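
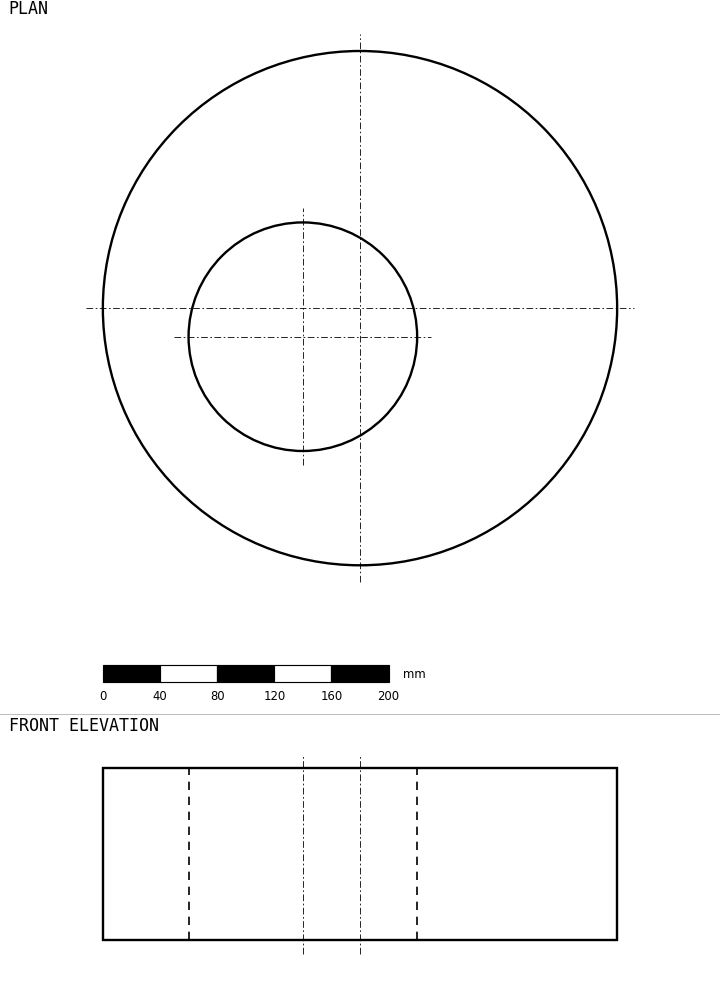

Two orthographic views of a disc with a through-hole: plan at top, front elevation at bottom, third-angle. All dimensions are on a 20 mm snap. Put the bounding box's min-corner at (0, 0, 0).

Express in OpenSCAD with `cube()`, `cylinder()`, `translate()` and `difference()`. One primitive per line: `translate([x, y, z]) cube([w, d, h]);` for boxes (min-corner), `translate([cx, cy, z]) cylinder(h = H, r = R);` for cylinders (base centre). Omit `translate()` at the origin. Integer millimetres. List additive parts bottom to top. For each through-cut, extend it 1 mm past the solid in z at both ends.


difference() {
  translate([180, 180, 0]) cylinder(h = 120, r = 180);
  translate([140, 160, -1]) cylinder(h = 122, r = 80);
}


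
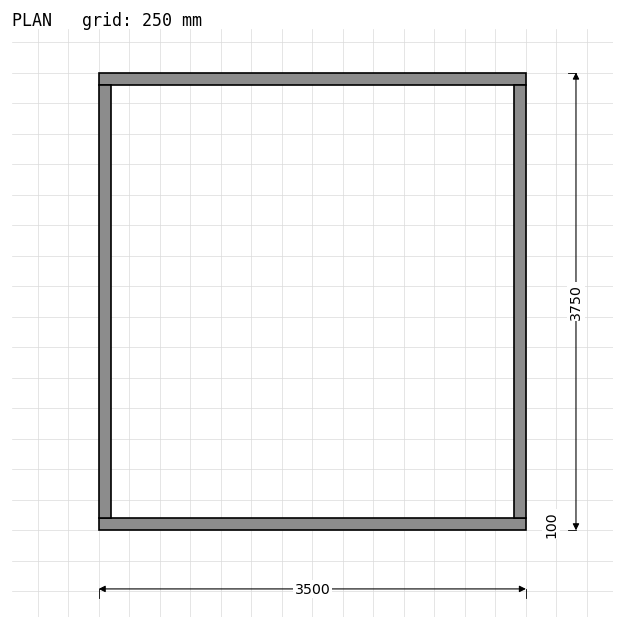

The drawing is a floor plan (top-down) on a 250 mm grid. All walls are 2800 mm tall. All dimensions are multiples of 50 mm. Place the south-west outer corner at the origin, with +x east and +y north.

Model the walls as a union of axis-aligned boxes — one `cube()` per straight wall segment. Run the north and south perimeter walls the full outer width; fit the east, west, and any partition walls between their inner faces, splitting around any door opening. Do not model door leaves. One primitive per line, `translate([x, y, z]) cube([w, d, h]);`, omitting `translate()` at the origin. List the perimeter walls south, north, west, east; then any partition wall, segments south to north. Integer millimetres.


cube([3500, 100, 2800]);
translate([0, 3650, 0]) cube([3500, 100, 2800]);
translate([0, 100, 0]) cube([100, 3550, 2800]);
translate([3400, 100, 0]) cube([100, 3550, 2800]);


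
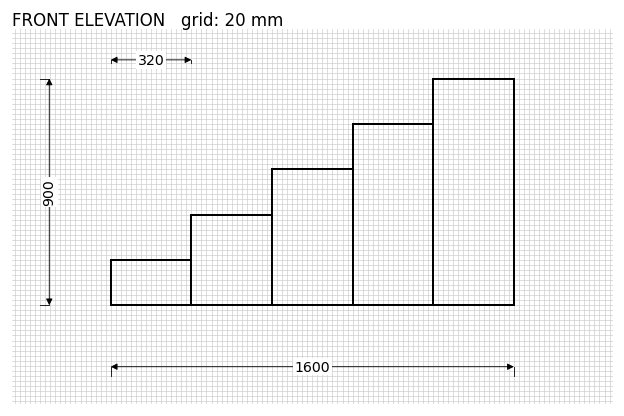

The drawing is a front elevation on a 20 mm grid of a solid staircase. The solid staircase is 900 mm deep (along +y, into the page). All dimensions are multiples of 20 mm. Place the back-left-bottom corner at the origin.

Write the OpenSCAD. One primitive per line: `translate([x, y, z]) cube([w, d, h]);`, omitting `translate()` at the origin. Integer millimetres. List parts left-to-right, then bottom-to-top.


cube([320, 900, 180]);
translate([320, 0, 0]) cube([320, 900, 360]);
translate([640, 0, 0]) cube([320, 900, 540]);
translate([960, 0, 0]) cube([320, 900, 720]);
translate([1280, 0, 0]) cube([320, 900, 900]);


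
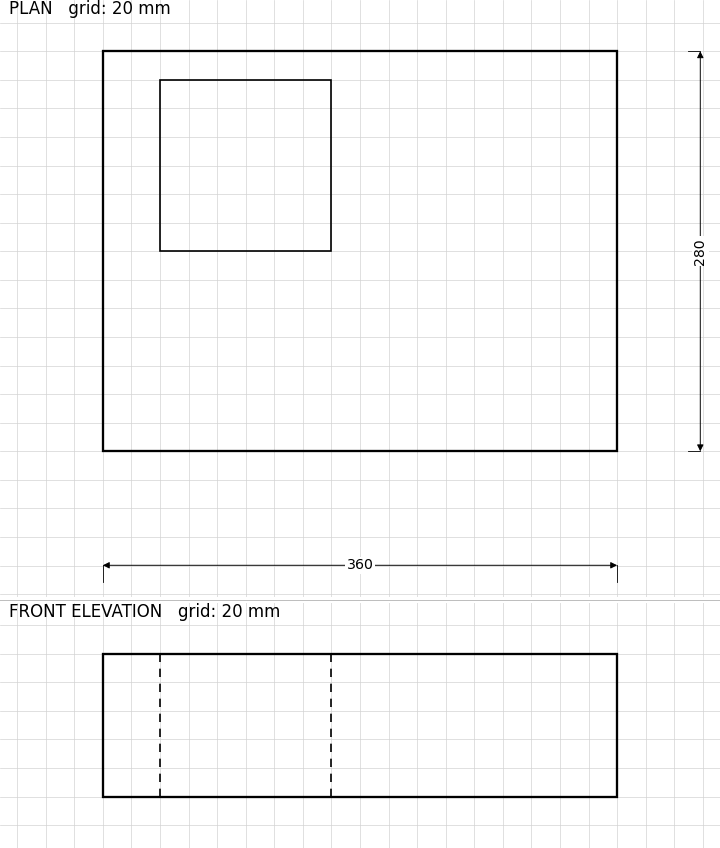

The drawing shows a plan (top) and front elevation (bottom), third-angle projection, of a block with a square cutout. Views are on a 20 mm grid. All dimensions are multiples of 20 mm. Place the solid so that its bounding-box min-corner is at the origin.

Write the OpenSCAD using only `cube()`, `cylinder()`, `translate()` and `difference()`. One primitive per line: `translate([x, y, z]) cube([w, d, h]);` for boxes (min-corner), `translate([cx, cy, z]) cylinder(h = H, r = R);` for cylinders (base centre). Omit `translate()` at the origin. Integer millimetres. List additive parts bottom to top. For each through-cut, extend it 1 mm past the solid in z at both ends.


difference() {
  cube([360, 280, 100]);
  translate([40, 140, -1]) cube([120, 120, 102]);
}


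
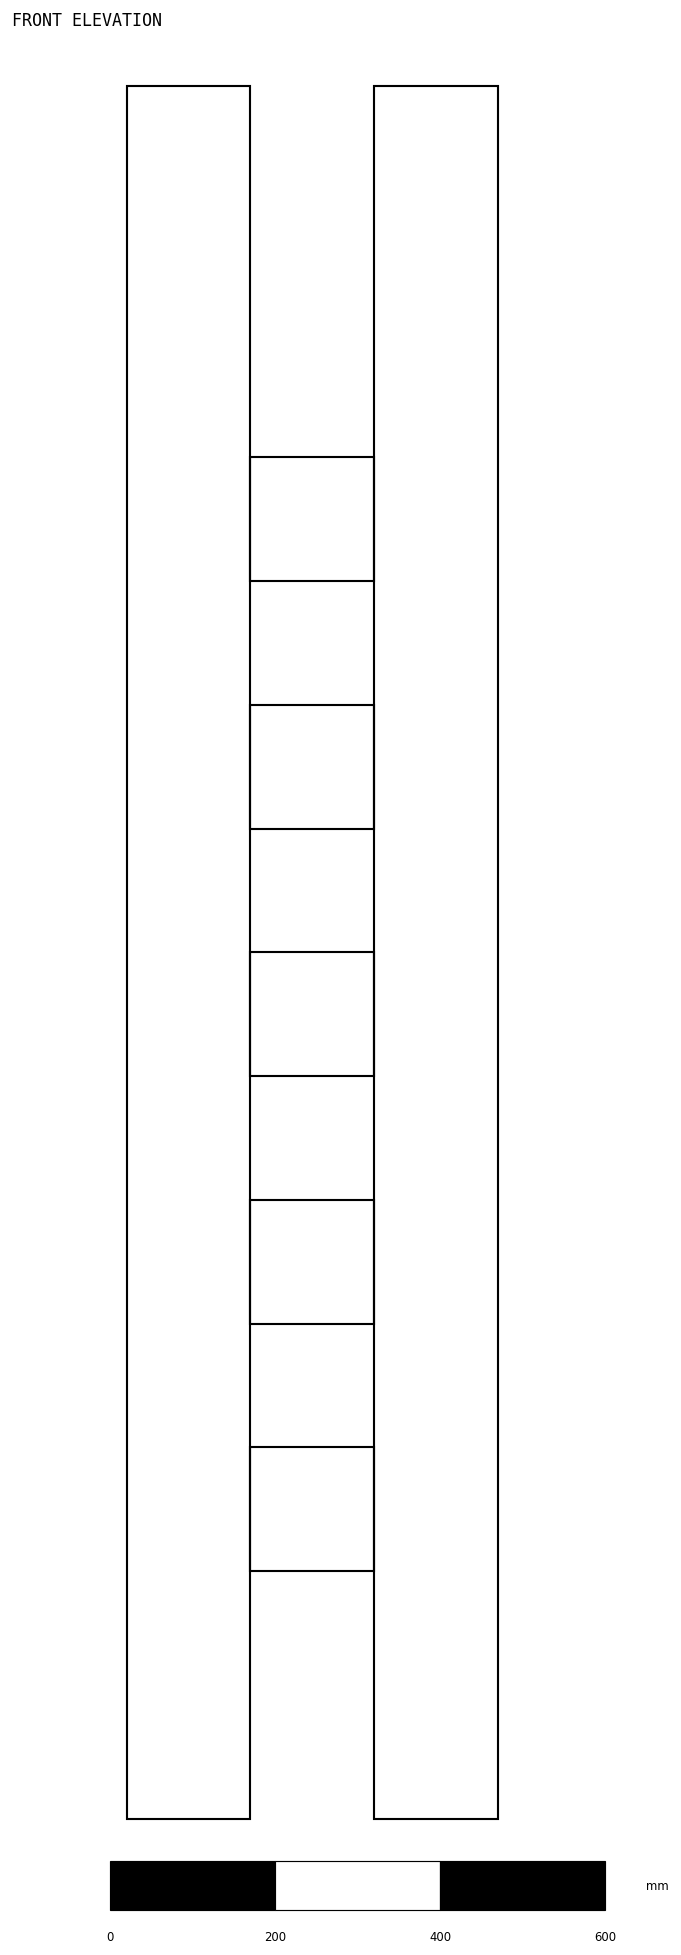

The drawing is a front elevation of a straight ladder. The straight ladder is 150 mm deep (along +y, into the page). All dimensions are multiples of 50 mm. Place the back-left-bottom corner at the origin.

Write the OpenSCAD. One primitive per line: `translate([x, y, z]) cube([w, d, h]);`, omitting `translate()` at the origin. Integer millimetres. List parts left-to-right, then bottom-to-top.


cube([150, 150, 2100]);
translate([150, 0, 300]) cube([150, 150, 150]);
translate([150, 0, 600]) cube([150, 150, 150]);
translate([150, 0, 900]) cube([150, 150, 150]);
translate([150, 0, 1200]) cube([150, 150, 150]);
translate([150, 0, 1500]) cube([150, 150, 150]);
translate([300, 0, 0]) cube([150, 150, 2100]);


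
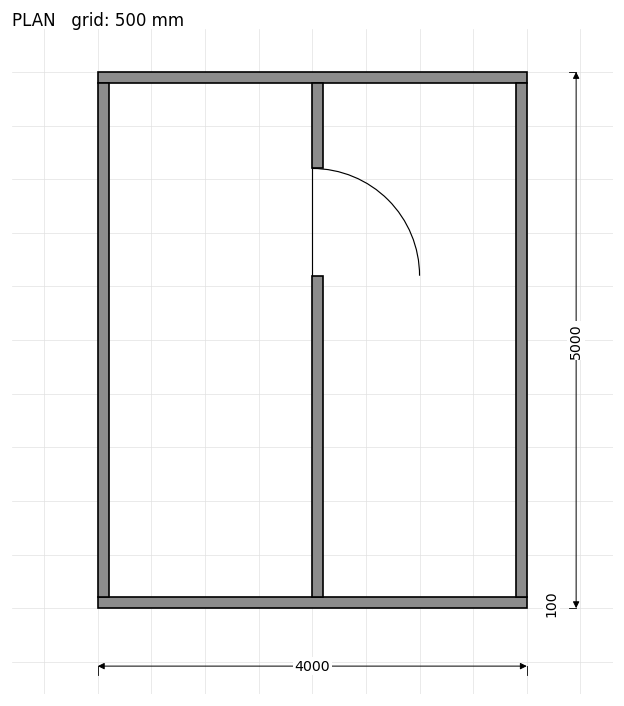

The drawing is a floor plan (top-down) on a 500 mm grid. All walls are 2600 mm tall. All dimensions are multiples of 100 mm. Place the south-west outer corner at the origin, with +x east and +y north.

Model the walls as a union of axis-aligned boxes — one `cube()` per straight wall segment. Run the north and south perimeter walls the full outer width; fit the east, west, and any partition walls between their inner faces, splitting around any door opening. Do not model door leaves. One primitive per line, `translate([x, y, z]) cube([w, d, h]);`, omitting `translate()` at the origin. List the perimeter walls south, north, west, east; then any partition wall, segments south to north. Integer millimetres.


cube([4000, 100, 2600]);
translate([0, 4900, 0]) cube([4000, 100, 2600]);
translate([0, 100, 0]) cube([100, 4800, 2600]);
translate([3900, 100, 0]) cube([100, 4800, 2600]);
translate([2000, 100, 0]) cube([100, 3000, 2600]);
translate([2000, 4100, 0]) cube([100, 800, 2600]);


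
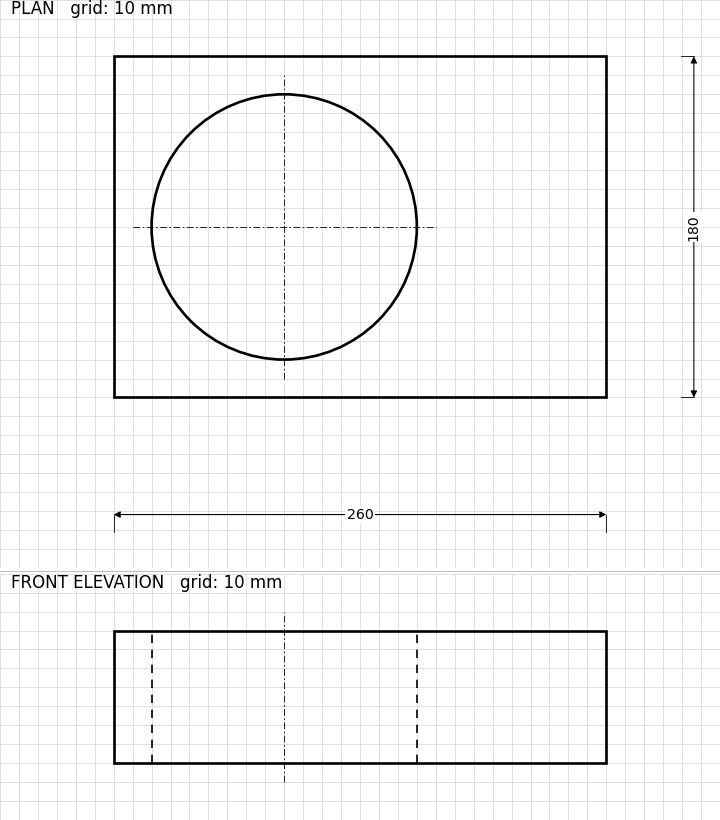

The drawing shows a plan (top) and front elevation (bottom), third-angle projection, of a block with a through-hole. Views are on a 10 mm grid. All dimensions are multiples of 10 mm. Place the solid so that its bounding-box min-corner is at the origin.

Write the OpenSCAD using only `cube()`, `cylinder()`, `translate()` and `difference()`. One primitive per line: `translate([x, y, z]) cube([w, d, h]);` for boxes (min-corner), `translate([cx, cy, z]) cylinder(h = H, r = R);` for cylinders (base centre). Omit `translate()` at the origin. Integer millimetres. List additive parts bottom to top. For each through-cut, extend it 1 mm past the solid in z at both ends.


difference() {
  cube([260, 180, 70]);
  translate([90, 90, -1]) cylinder(h = 72, r = 70);
}


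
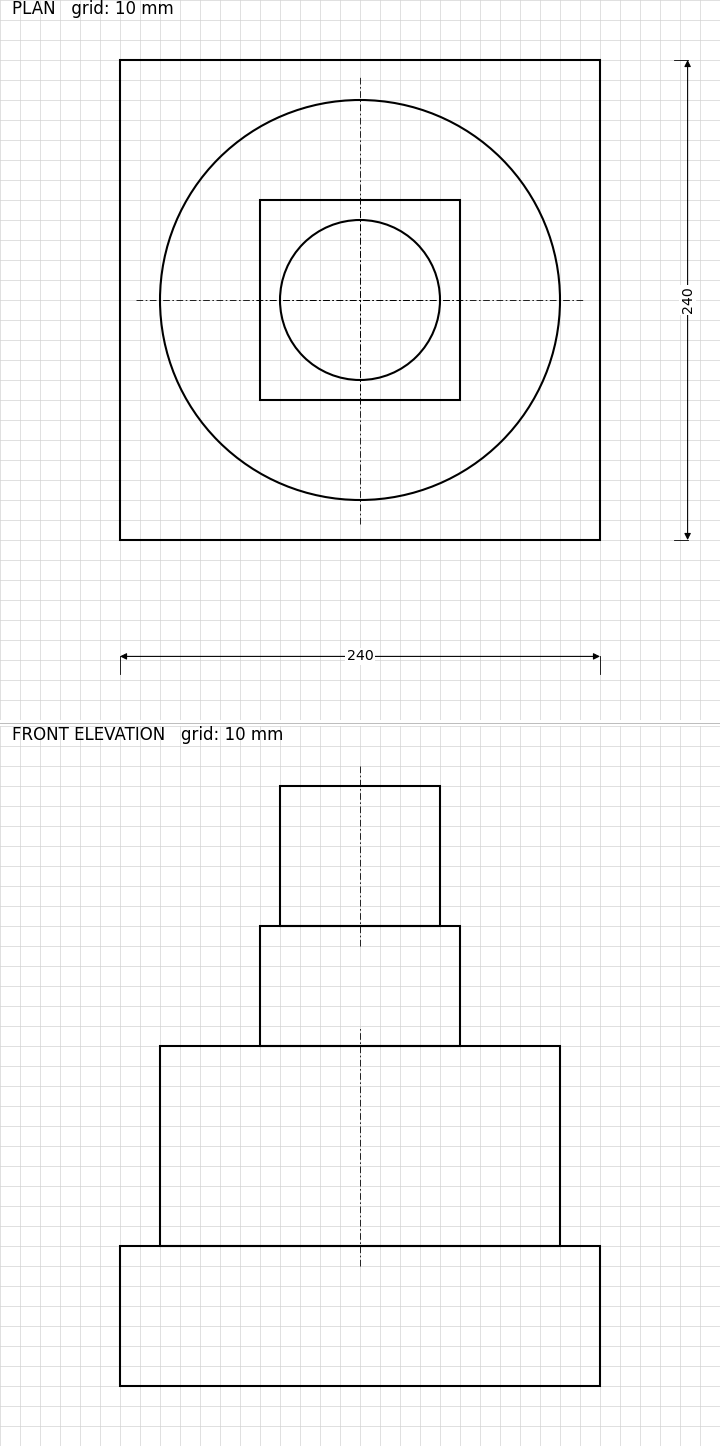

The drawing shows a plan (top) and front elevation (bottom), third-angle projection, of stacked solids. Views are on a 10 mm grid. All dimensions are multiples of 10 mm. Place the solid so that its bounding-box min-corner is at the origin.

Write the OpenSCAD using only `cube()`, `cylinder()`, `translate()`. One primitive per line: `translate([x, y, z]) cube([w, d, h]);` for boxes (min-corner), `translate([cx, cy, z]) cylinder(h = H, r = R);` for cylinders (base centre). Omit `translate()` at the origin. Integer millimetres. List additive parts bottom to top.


cube([240, 240, 70]);
translate([120, 120, 70]) cylinder(h = 100, r = 100);
translate([70, 70, 170]) cube([100, 100, 60]);
translate([120, 120, 230]) cylinder(h = 70, r = 40);


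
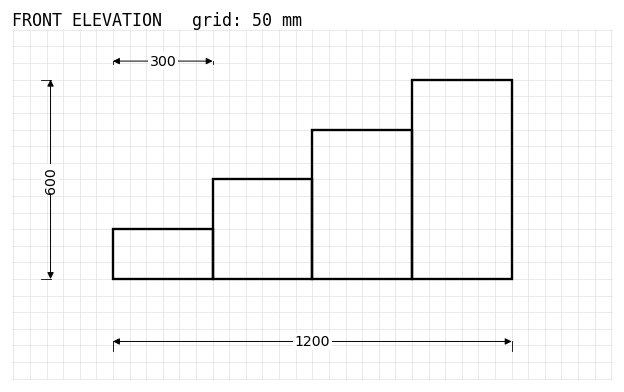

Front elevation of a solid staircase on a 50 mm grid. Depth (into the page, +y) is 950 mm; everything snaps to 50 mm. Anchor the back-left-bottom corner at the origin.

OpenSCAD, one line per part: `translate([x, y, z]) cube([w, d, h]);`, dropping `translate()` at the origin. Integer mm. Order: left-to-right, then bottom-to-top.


cube([300, 950, 150]);
translate([300, 0, 0]) cube([300, 950, 300]);
translate([600, 0, 0]) cube([300, 950, 450]);
translate([900, 0, 0]) cube([300, 950, 600]);


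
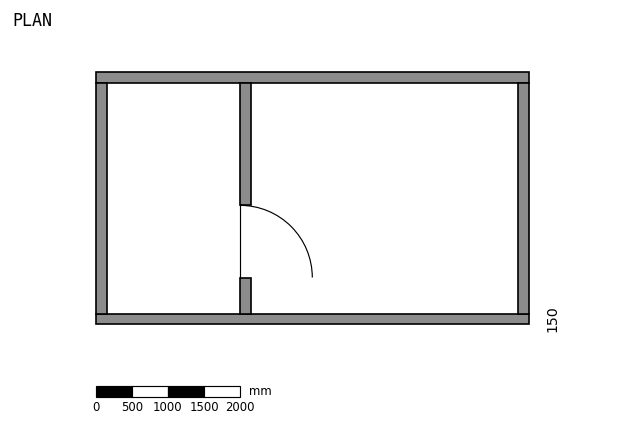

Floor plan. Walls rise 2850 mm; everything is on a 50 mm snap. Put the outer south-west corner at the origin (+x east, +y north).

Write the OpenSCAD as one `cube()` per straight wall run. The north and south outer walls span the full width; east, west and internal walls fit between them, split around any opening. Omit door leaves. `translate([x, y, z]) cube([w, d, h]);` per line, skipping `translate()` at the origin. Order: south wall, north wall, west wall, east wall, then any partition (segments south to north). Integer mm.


cube([6000, 150, 2850]);
translate([0, 3350, 0]) cube([6000, 150, 2850]);
translate([0, 150, 0]) cube([150, 3200, 2850]);
translate([5850, 150, 0]) cube([150, 3200, 2850]);
translate([2000, 150, 0]) cube([150, 500, 2850]);
translate([2000, 1650, 0]) cube([150, 1700, 2850]);


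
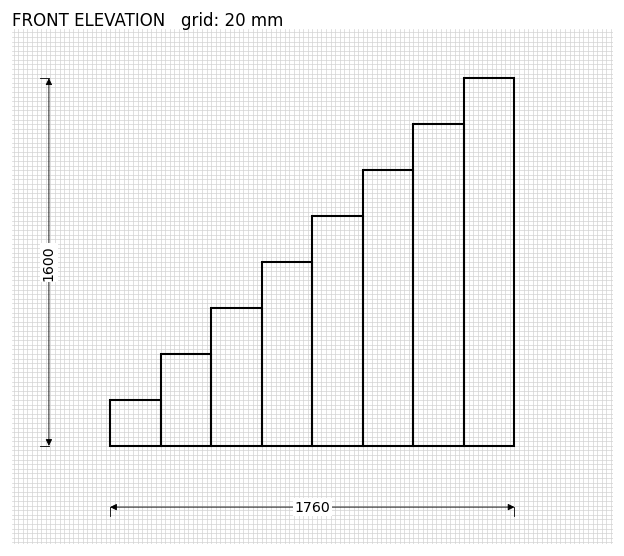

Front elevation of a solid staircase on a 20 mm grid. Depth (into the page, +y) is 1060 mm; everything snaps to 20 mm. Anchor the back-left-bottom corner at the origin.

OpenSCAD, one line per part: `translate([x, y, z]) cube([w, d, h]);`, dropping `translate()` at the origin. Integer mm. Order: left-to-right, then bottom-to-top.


cube([220, 1060, 200]);
translate([220, 0, 0]) cube([220, 1060, 400]);
translate([440, 0, 0]) cube([220, 1060, 600]);
translate([660, 0, 0]) cube([220, 1060, 800]);
translate([880, 0, 0]) cube([220, 1060, 1000]);
translate([1100, 0, 0]) cube([220, 1060, 1200]);
translate([1320, 0, 0]) cube([220, 1060, 1400]);
translate([1540, 0, 0]) cube([220, 1060, 1600]);


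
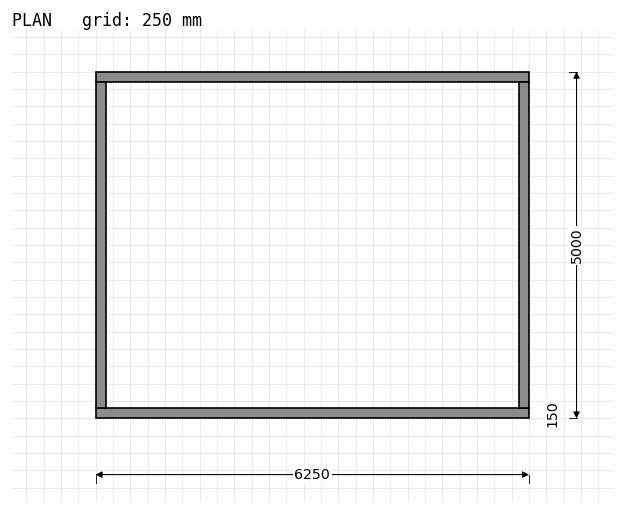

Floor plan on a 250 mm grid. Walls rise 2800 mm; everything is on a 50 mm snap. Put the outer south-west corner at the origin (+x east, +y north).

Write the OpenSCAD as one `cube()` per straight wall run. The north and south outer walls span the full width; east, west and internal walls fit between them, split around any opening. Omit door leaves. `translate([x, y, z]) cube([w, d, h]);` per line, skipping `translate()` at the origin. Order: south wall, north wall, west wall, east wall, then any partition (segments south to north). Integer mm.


cube([6250, 150, 2800]);
translate([0, 4850, 0]) cube([6250, 150, 2800]);
translate([0, 150, 0]) cube([150, 4700, 2800]);
translate([6100, 150, 0]) cube([150, 4700, 2800]);


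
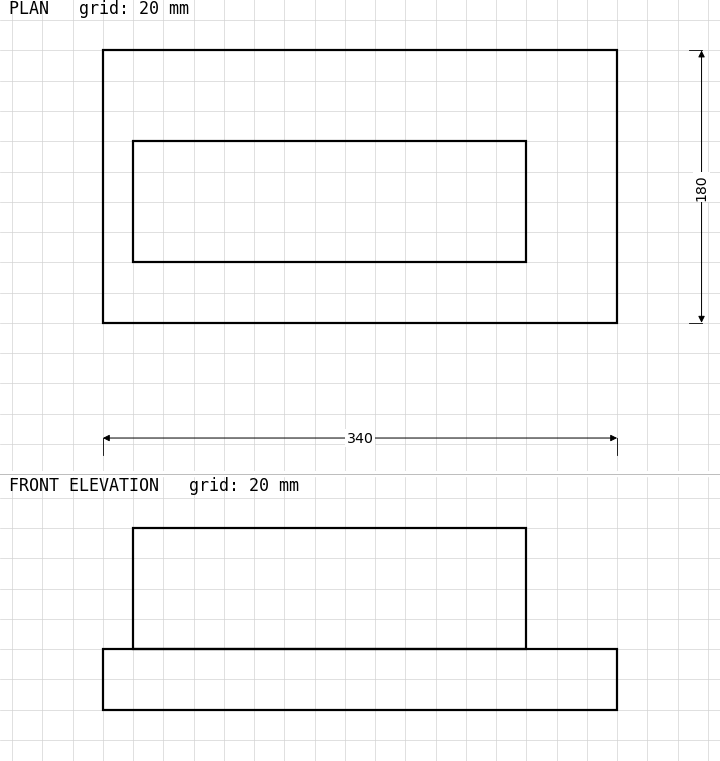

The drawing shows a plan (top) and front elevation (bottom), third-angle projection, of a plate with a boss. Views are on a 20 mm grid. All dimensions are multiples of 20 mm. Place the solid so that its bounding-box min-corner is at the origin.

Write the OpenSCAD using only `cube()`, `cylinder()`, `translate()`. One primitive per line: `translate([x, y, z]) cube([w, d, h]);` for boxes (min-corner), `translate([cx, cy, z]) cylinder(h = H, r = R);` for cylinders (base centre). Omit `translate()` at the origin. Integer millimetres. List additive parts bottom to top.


cube([340, 180, 40]);
translate([20, 40, 40]) cube([260, 80, 80]);


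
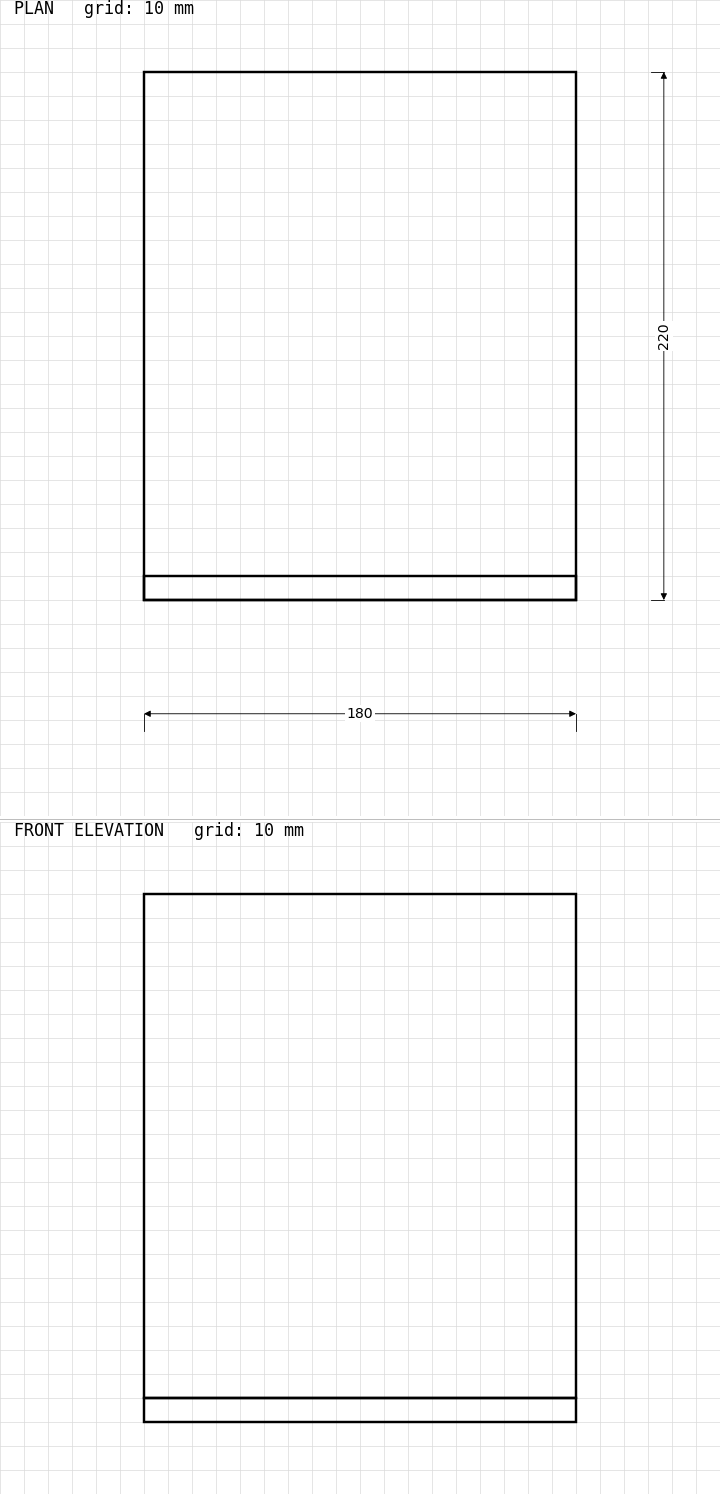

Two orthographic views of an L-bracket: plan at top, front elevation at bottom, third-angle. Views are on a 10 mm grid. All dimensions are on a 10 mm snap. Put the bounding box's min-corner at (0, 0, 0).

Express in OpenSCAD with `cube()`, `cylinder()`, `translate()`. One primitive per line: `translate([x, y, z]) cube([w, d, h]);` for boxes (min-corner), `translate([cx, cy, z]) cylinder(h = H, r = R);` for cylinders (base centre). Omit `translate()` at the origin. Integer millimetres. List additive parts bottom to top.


cube([180, 220, 10]);
translate([0, 0, 10]) cube([180, 10, 210]);


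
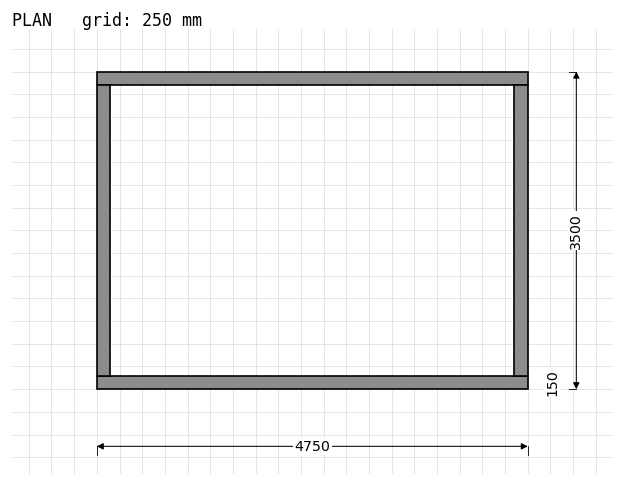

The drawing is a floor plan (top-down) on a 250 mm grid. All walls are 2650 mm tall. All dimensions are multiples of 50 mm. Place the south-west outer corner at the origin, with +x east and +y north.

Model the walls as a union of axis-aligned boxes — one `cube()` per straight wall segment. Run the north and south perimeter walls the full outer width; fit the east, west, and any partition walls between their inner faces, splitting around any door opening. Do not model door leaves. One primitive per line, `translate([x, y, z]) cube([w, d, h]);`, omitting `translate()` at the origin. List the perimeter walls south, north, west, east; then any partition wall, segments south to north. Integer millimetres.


cube([4750, 150, 2650]);
translate([0, 3350, 0]) cube([4750, 150, 2650]);
translate([0, 150, 0]) cube([150, 3200, 2650]);
translate([4600, 150, 0]) cube([150, 3200, 2650]);


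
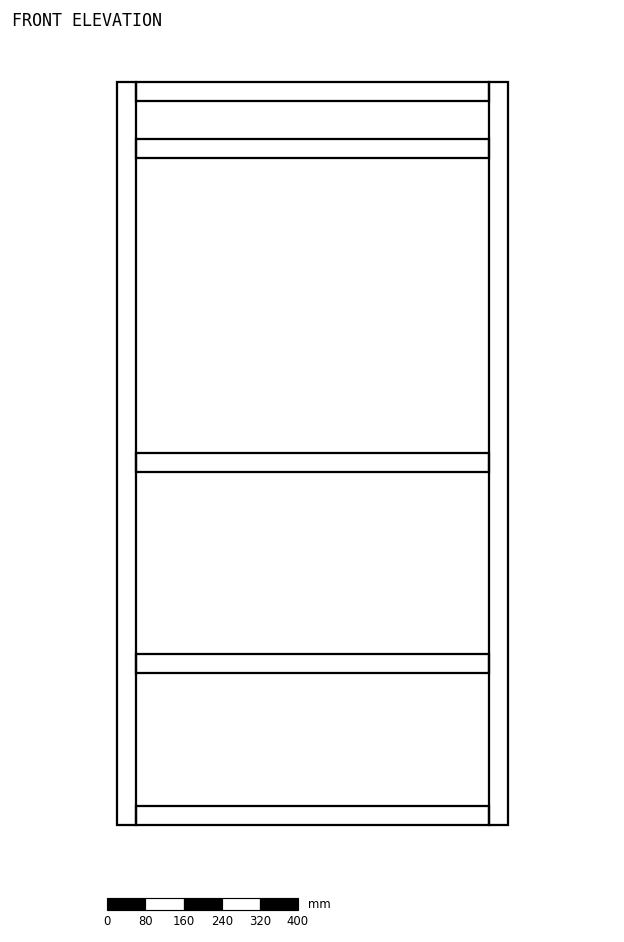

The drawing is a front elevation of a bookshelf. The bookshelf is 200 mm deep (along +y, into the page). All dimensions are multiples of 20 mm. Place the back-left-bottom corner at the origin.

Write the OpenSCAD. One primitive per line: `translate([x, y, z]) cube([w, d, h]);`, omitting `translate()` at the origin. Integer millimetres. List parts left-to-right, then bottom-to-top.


cube([40, 200, 1560]);
translate([40, 0, 0]) cube([740, 200, 40]);
translate([40, 0, 320]) cube([740, 200, 40]);
translate([40, 0, 740]) cube([740, 200, 40]);
translate([40, 0, 1400]) cube([740, 200, 40]);
translate([40, 0, 1520]) cube([740, 200, 40]);
translate([780, 0, 0]) cube([40, 200, 1560]);


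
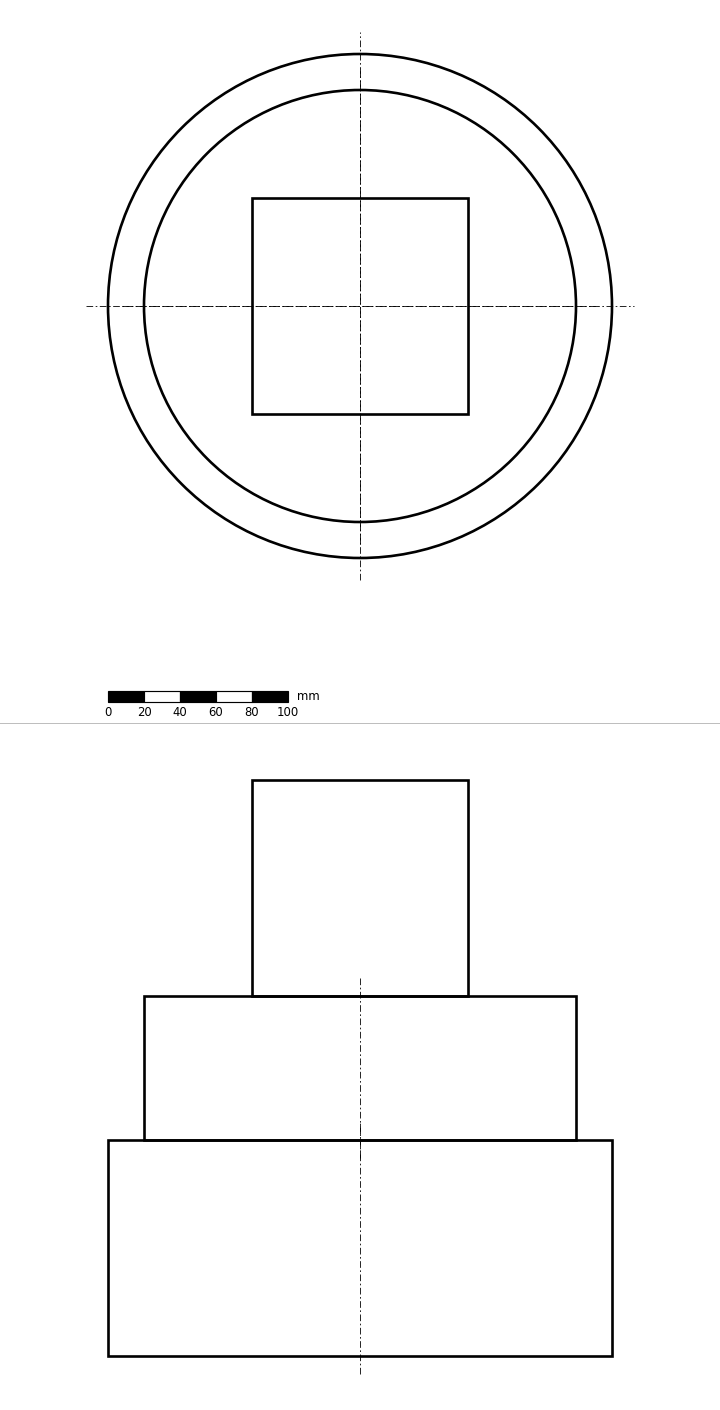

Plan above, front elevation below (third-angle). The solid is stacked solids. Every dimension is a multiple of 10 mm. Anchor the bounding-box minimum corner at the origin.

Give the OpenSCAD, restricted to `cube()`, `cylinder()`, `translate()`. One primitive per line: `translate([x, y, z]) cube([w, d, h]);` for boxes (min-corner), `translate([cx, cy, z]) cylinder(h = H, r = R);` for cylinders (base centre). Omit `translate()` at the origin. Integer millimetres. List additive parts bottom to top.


translate([140, 140, 0]) cylinder(h = 120, r = 140);
translate([140, 140, 120]) cylinder(h = 80, r = 120);
translate([80, 80, 200]) cube([120, 120, 120]);


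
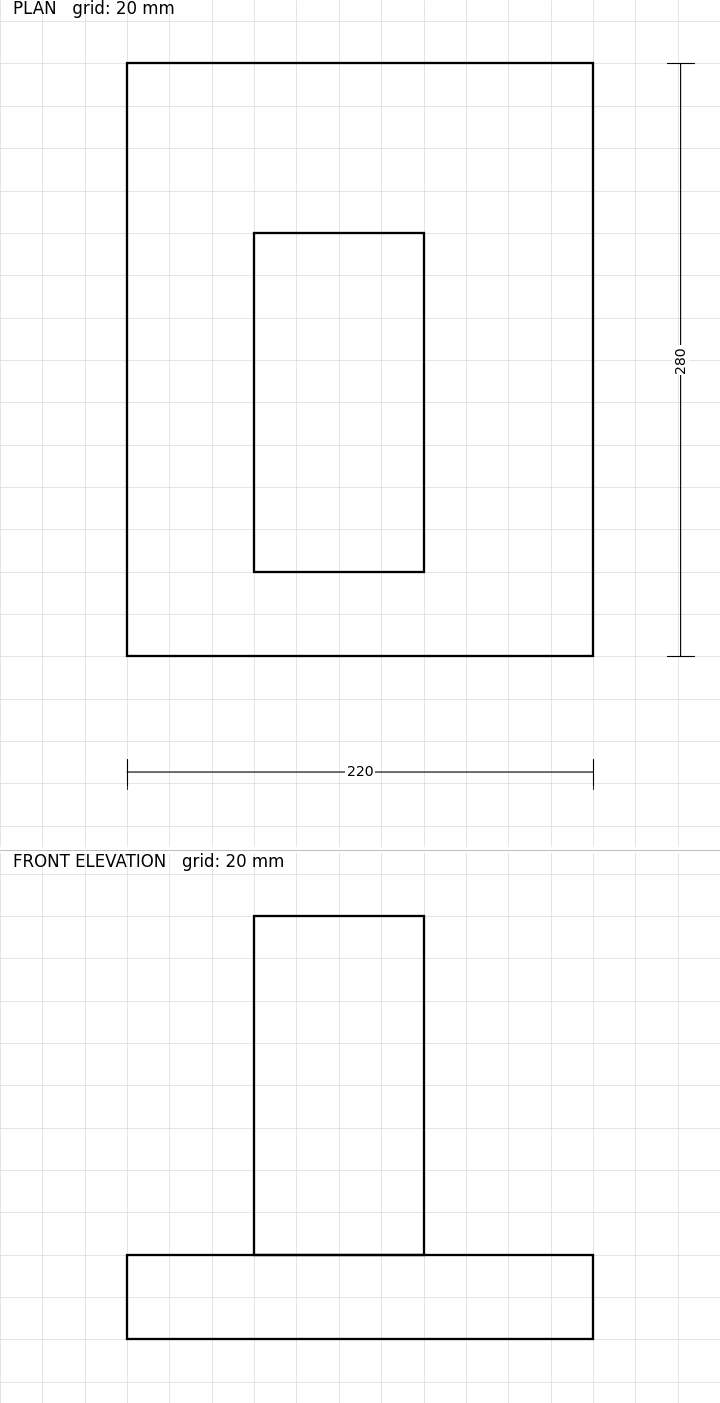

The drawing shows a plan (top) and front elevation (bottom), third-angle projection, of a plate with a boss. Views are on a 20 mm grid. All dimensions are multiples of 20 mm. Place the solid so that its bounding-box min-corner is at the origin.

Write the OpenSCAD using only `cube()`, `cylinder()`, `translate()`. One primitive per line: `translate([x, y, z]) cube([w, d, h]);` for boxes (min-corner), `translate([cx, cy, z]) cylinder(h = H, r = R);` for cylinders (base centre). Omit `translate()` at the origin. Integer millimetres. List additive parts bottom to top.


cube([220, 280, 40]);
translate([60, 40, 40]) cube([80, 160, 160]);


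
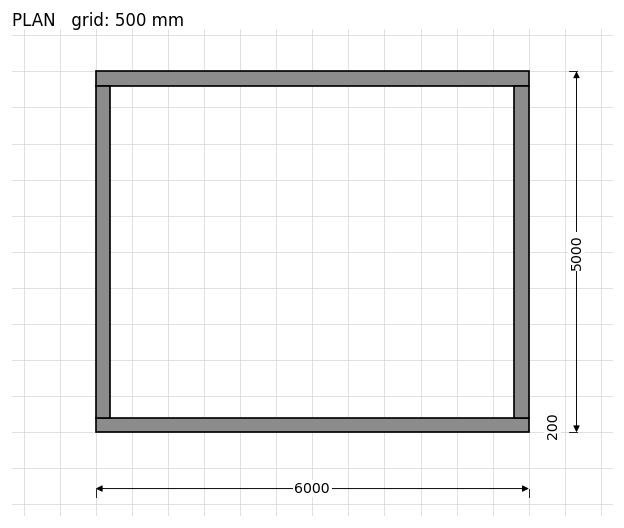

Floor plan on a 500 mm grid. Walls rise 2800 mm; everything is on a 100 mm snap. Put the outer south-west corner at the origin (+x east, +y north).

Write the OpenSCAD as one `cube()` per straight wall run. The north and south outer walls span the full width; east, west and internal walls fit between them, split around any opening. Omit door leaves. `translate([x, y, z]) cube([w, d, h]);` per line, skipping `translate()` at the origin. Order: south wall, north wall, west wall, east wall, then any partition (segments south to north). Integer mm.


cube([6000, 200, 2800]);
translate([0, 4800, 0]) cube([6000, 200, 2800]);
translate([0, 200, 0]) cube([200, 4600, 2800]);
translate([5800, 200, 0]) cube([200, 4600, 2800]);


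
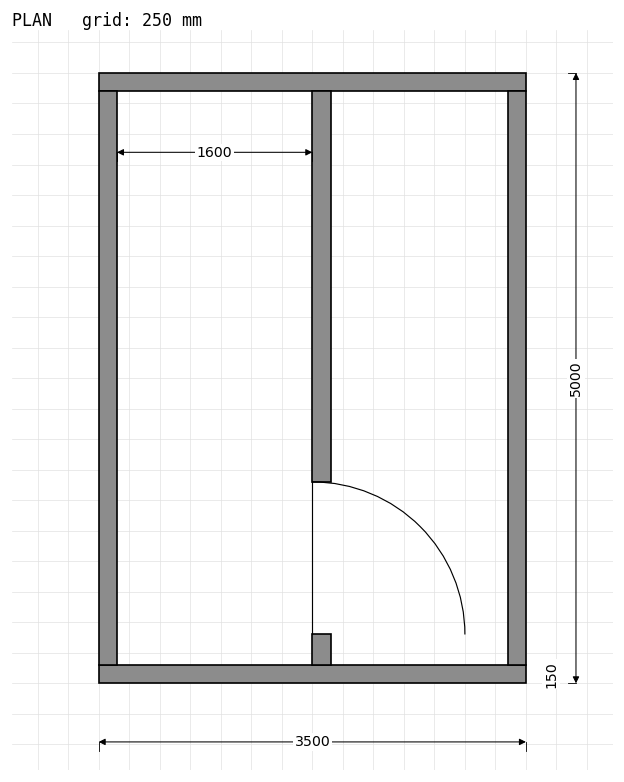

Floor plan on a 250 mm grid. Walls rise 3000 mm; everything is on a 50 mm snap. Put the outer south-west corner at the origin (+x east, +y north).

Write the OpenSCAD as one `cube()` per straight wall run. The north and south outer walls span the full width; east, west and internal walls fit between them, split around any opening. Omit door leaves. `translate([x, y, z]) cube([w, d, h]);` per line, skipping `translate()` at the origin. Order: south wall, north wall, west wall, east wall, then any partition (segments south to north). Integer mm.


cube([3500, 150, 3000]);
translate([0, 4850, 0]) cube([3500, 150, 3000]);
translate([0, 150, 0]) cube([150, 4700, 3000]);
translate([3350, 150, 0]) cube([150, 4700, 3000]);
translate([1750, 150, 0]) cube([150, 250, 3000]);
translate([1750, 1650, 0]) cube([150, 3200, 3000]);


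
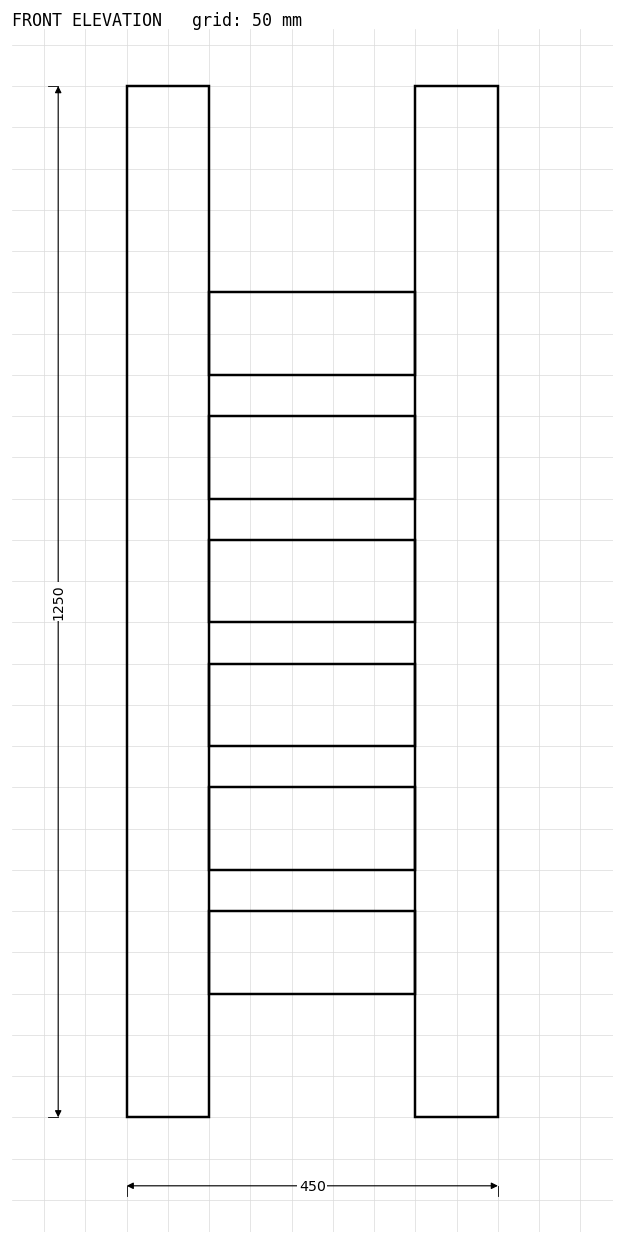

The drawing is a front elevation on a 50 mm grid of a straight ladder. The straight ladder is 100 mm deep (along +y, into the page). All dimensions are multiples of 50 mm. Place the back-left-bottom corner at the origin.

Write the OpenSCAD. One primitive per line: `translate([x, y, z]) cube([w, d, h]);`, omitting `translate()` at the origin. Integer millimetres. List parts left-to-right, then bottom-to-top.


cube([100, 100, 1250]);
translate([100, 0, 150]) cube([250, 100, 100]);
translate([100, 0, 300]) cube([250, 100, 100]);
translate([100, 0, 450]) cube([250, 100, 100]);
translate([100, 0, 600]) cube([250, 100, 100]);
translate([100, 0, 750]) cube([250, 100, 100]);
translate([100, 0, 900]) cube([250, 100, 100]);
translate([350, 0, 0]) cube([100, 100, 1250]);


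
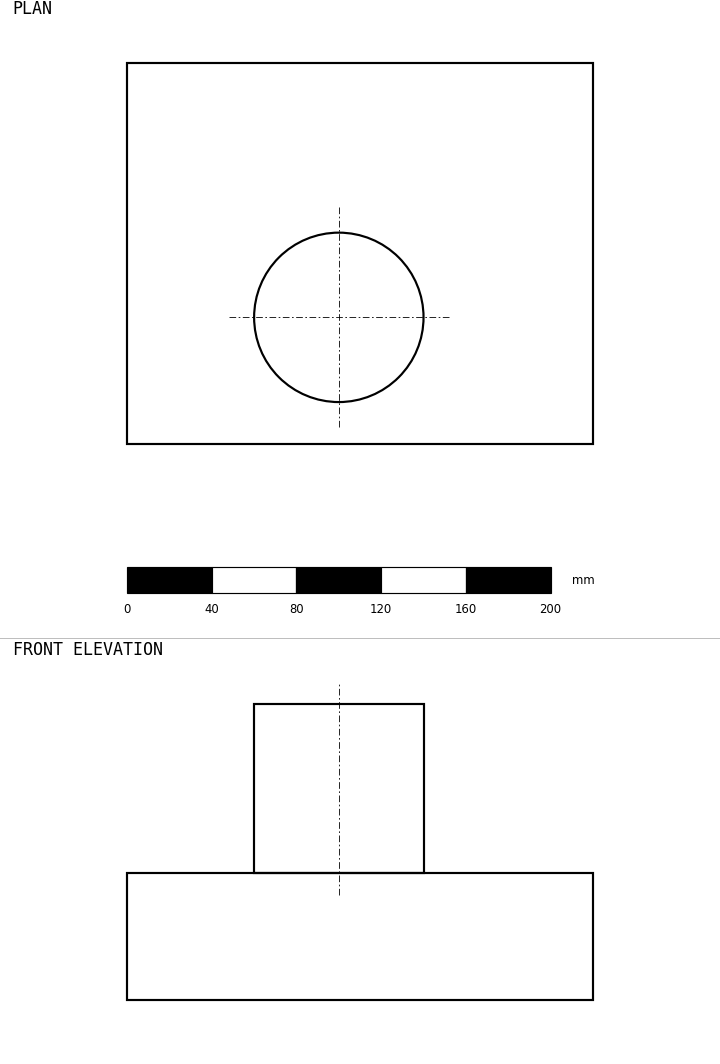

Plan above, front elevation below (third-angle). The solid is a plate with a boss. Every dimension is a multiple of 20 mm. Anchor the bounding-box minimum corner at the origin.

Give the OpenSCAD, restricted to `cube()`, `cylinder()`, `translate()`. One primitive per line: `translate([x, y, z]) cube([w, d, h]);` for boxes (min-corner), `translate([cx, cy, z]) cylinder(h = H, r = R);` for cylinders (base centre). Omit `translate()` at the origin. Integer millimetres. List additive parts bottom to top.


cube([220, 180, 60]);
translate([100, 60, 60]) cylinder(h = 80, r = 40);


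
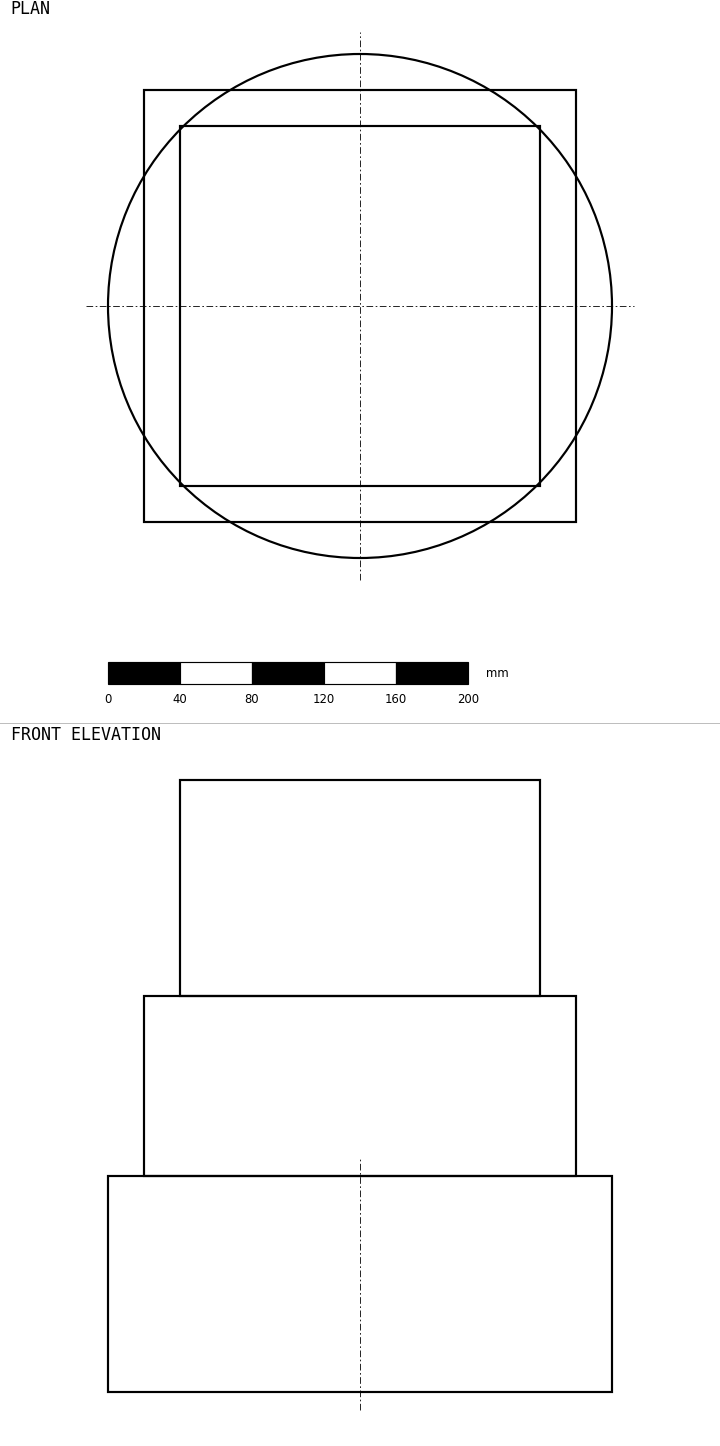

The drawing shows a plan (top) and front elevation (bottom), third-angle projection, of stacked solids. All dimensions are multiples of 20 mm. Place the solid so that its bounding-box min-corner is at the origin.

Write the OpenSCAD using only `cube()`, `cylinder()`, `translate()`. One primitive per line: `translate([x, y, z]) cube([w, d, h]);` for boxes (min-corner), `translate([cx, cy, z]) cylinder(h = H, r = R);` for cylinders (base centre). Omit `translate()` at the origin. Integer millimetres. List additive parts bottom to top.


translate([140, 140, 0]) cylinder(h = 120, r = 140);
translate([20, 20, 120]) cube([240, 240, 100]);
translate([40, 40, 220]) cube([200, 200, 120]);


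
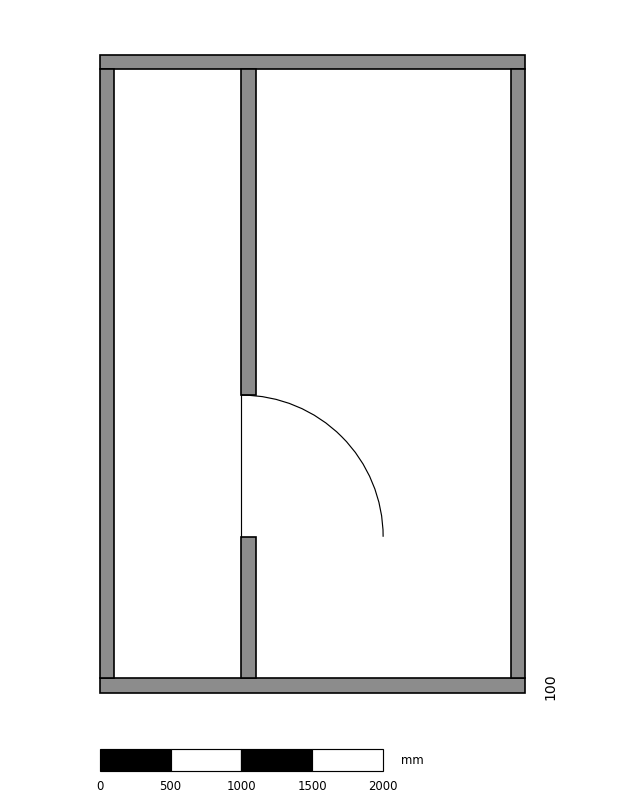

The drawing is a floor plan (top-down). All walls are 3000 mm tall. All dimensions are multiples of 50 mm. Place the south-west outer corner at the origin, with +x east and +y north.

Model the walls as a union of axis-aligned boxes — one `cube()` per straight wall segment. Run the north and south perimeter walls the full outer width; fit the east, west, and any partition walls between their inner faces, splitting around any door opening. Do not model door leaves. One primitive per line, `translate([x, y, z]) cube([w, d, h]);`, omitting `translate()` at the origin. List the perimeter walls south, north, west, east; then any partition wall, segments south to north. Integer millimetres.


cube([3000, 100, 3000]);
translate([0, 4400, 0]) cube([3000, 100, 3000]);
translate([0, 100, 0]) cube([100, 4300, 3000]);
translate([2900, 100, 0]) cube([100, 4300, 3000]);
translate([1000, 100, 0]) cube([100, 1000, 3000]);
translate([1000, 2100, 0]) cube([100, 2300, 3000]);


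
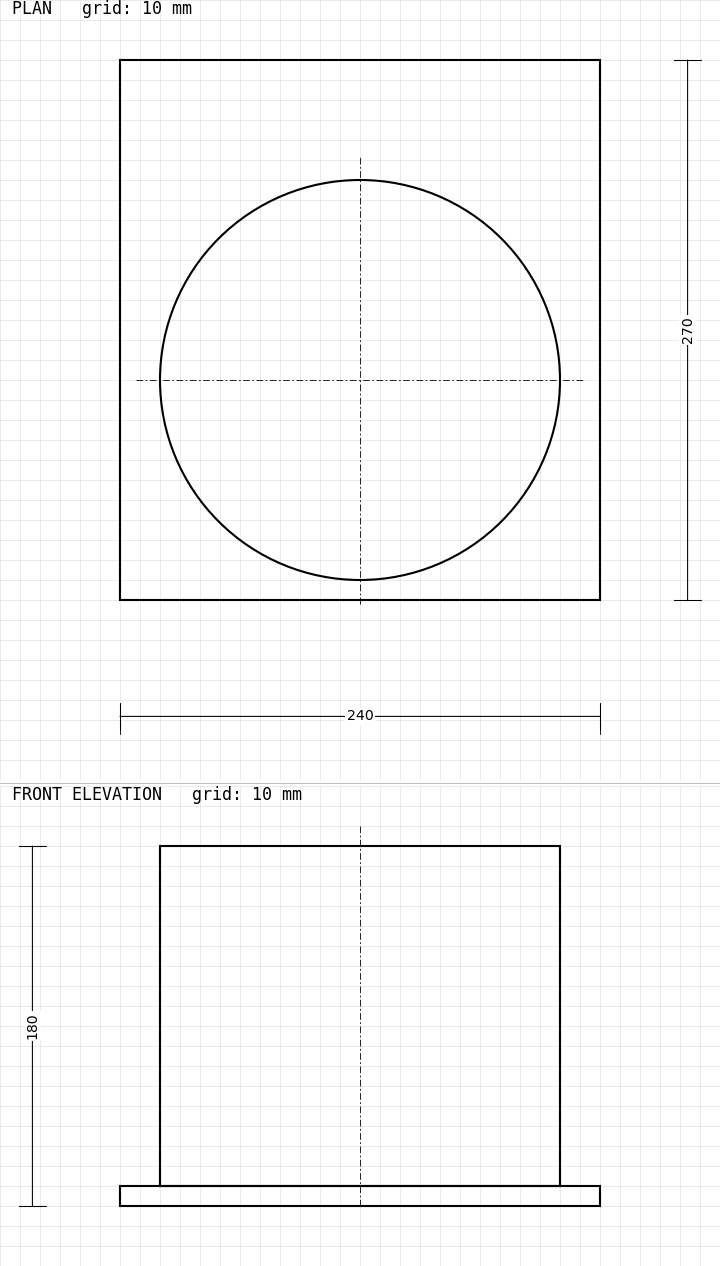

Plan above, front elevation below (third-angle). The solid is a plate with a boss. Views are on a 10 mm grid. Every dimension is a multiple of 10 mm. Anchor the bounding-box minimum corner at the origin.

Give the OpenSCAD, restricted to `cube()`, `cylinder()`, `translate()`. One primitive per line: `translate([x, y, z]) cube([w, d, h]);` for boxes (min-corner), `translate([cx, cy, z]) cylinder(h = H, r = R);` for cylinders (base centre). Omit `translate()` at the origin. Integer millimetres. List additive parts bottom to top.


cube([240, 270, 10]);
translate([120, 110, 10]) cylinder(h = 170, r = 100);


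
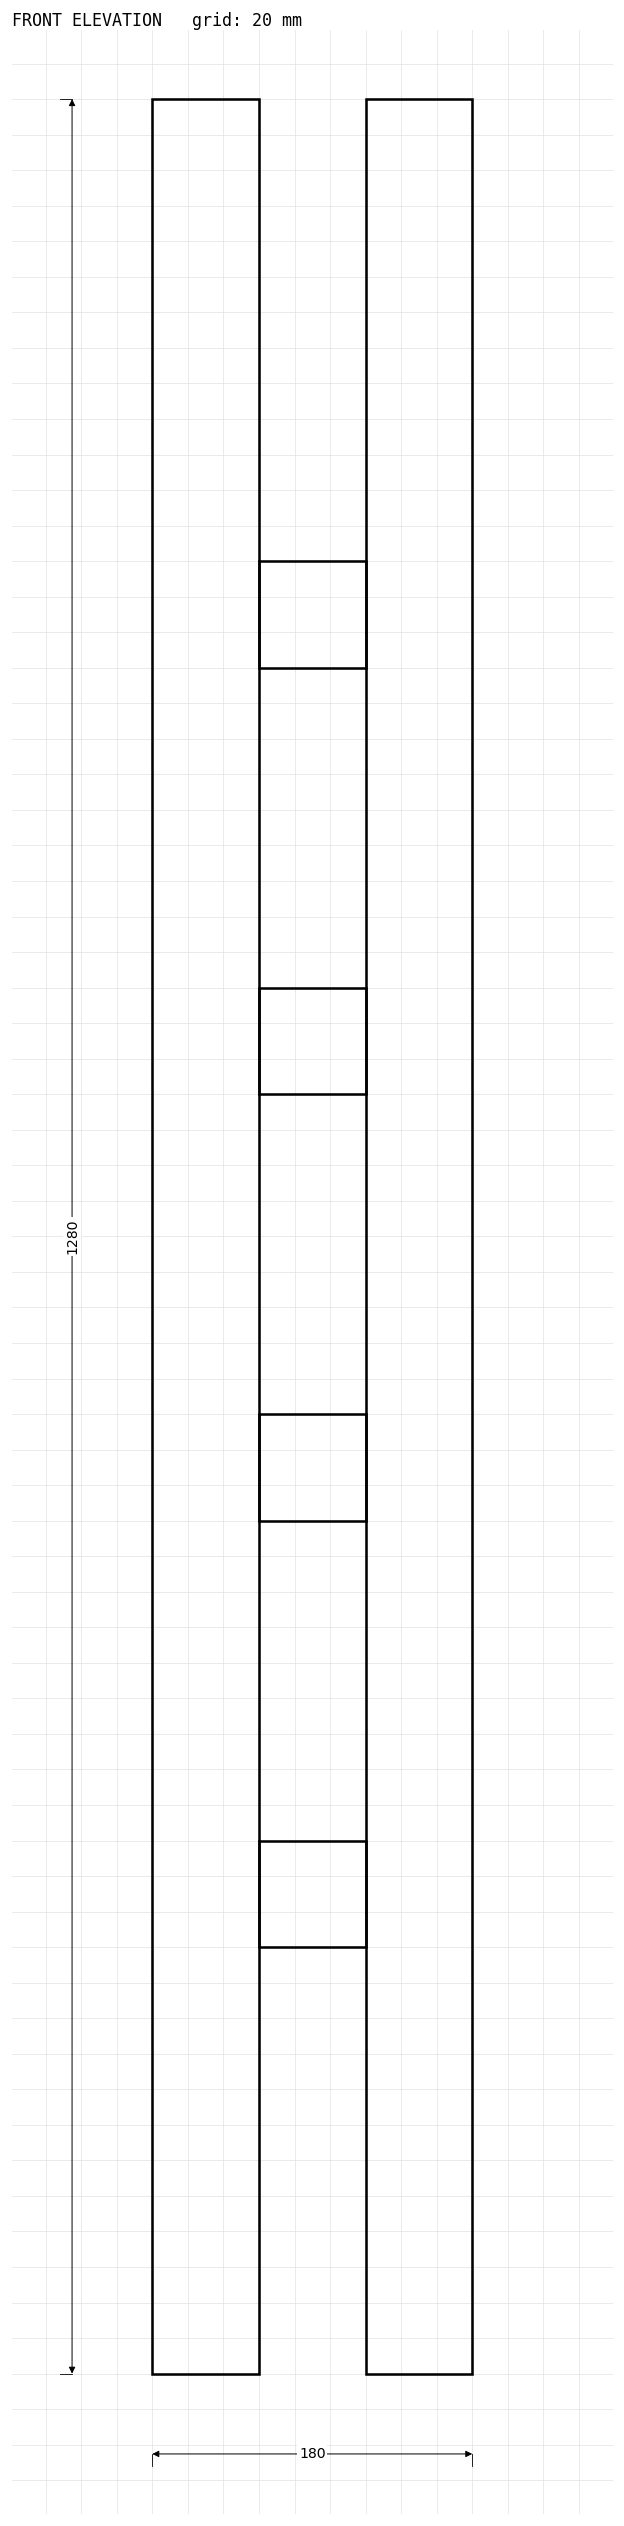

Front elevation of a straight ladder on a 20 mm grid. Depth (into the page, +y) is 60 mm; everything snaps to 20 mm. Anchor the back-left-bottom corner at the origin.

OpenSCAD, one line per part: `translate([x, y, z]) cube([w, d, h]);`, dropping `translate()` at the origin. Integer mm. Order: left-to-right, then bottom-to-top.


cube([60, 60, 1280]);
translate([60, 0, 240]) cube([60, 60, 60]);
translate([60, 0, 480]) cube([60, 60, 60]);
translate([60, 0, 720]) cube([60, 60, 60]);
translate([60, 0, 960]) cube([60, 60, 60]);
translate([120, 0, 0]) cube([60, 60, 1280]);


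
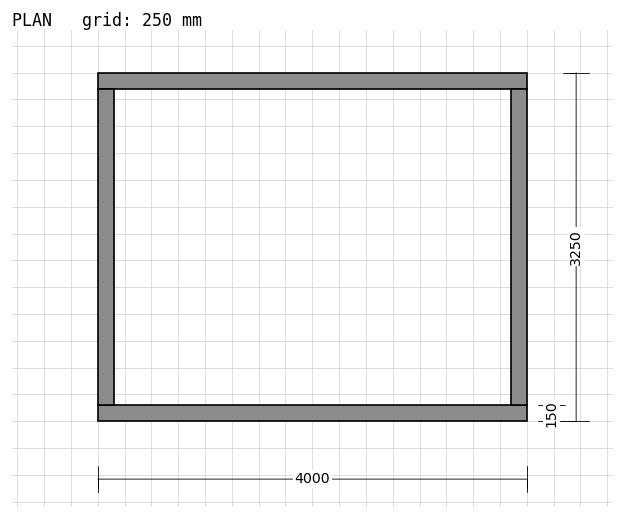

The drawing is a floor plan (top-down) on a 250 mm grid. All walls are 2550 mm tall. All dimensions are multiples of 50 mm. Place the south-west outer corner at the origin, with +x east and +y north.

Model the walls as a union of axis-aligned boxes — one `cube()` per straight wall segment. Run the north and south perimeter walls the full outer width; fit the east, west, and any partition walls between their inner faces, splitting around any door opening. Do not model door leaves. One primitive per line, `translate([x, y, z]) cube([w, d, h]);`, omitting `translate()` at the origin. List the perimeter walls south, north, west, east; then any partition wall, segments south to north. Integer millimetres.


cube([4000, 150, 2550]);
translate([0, 3100, 0]) cube([4000, 150, 2550]);
translate([0, 150, 0]) cube([150, 2950, 2550]);
translate([3850, 150, 0]) cube([150, 2950, 2550]);


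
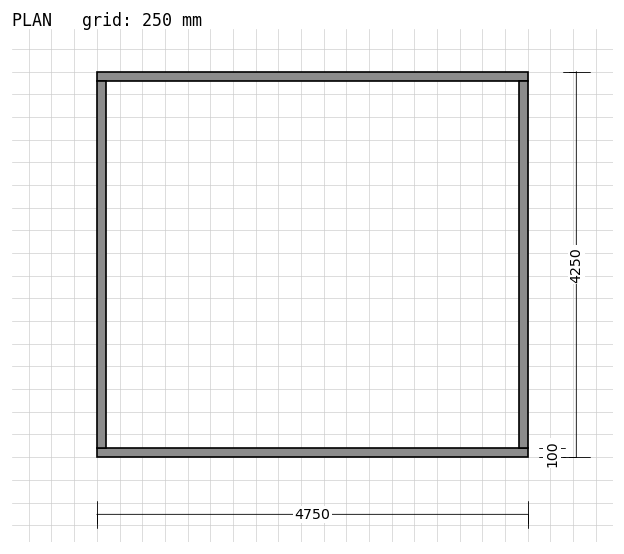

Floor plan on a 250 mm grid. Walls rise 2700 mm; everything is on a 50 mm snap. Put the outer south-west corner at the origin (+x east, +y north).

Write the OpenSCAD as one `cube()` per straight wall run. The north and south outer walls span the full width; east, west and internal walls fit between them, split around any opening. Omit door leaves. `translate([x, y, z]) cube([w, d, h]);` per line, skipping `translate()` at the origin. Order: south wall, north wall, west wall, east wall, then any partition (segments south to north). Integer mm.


cube([4750, 100, 2700]);
translate([0, 4150, 0]) cube([4750, 100, 2700]);
translate([0, 100, 0]) cube([100, 4050, 2700]);
translate([4650, 100, 0]) cube([100, 4050, 2700]);


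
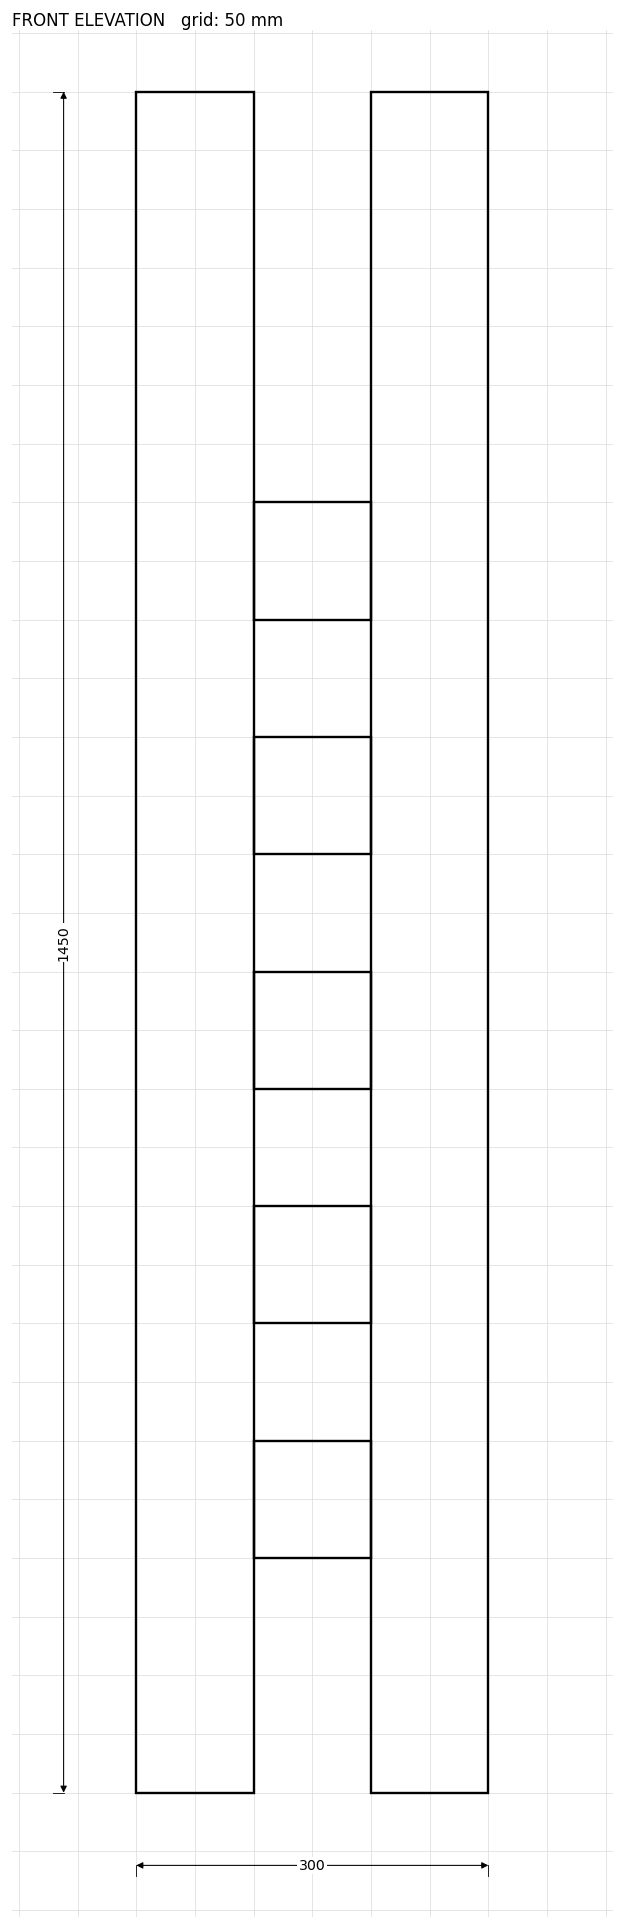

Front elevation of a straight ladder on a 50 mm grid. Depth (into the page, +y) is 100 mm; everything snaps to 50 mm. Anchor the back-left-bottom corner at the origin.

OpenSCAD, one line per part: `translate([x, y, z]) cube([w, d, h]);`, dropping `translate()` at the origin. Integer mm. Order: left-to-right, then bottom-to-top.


cube([100, 100, 1450]);
translate([100, 0, 200]) cube([100, 100, 100]);
translate([100, 0, 400]) cube([100, 100, 100]);
translate([100, 0, 600]) cube([100, 100, 100]);
translate([100, 0, 800]) cube([100, 100, 100]);
translate([100, 0, 1000]) cube([100, 100, 100]);
translate([200, 0, 0]) cube([100, 100, 1450]);


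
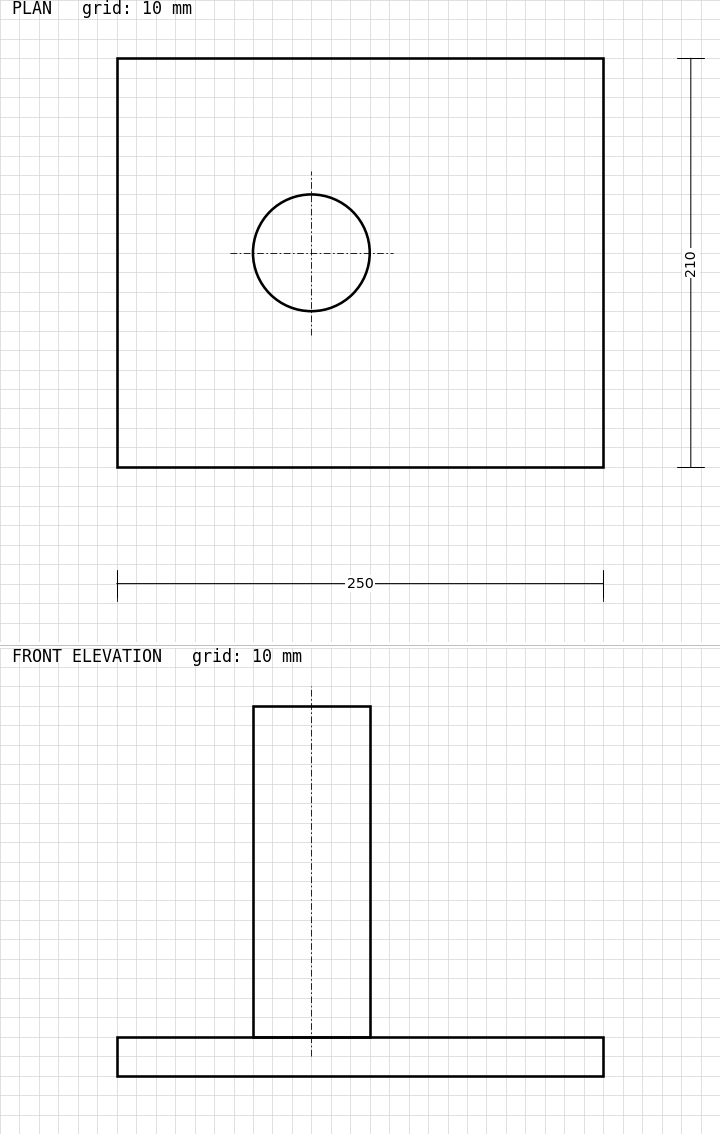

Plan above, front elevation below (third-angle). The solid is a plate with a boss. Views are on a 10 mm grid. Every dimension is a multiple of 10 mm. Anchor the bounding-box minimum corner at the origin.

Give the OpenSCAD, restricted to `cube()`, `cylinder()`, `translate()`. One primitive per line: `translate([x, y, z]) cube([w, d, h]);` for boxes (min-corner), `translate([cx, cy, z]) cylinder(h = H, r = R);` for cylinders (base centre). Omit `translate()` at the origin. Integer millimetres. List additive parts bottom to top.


cube([250, 210, 20]);
translate([100, 110, 20]) cylinder(h = 170, r = 30);


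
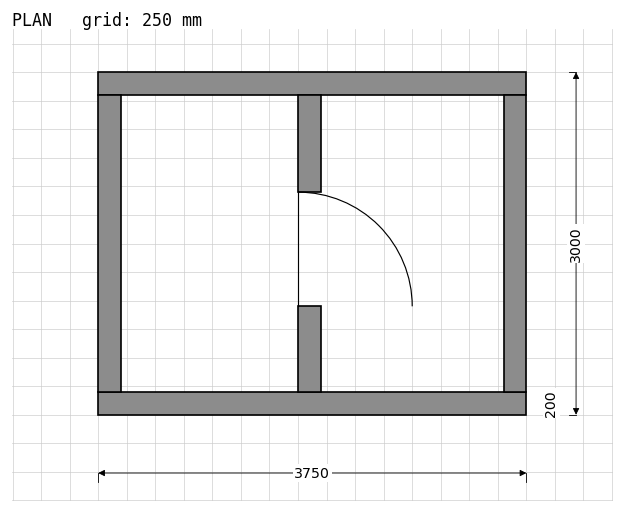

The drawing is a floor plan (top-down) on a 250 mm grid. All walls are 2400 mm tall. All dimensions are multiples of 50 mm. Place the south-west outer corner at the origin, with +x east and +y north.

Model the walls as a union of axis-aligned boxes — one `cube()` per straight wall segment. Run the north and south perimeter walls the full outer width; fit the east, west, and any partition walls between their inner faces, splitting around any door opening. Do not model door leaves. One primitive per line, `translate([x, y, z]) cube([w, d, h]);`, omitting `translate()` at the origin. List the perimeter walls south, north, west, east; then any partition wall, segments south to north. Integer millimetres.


cube([3750, 200, 2400]);
translate([0, 2800, 0]) cube([3750, 200, 2400]);
translate([0, 200, 0]) cube([200, 2600, 2400]);
translate([3550, 200, 0]) cube([200, 2600, 2400]);
translate([1750, 200, 0]) cube([200, 750, 2400]);
translate([1750, 1950, 0]) cube([200, 850, 2400]);


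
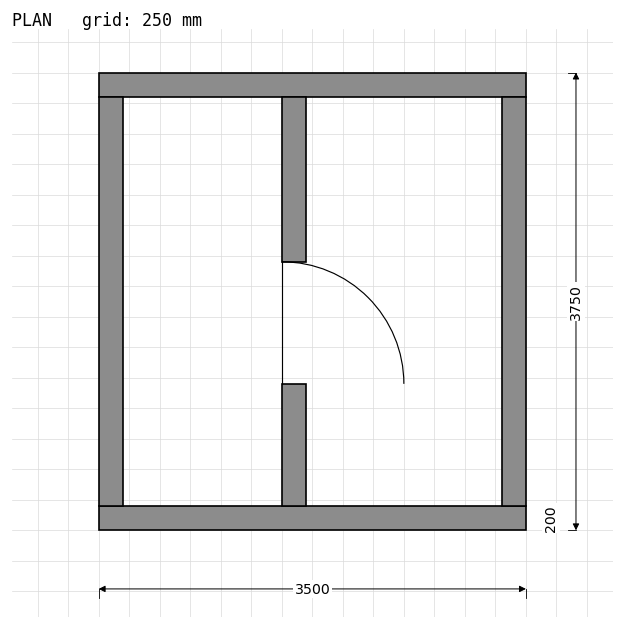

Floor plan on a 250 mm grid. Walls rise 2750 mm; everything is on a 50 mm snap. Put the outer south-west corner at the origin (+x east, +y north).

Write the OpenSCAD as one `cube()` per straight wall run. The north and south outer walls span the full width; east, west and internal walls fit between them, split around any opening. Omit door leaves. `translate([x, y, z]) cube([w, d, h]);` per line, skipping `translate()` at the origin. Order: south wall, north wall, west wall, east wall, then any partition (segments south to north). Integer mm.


cube([3500, 200, 2750]);
translate([0, 3550, 0]) cube([3500, 200, 2750]);
translate([0, 200, 0]) cube([200, 3350, 2750]);
translate([3300, 200, 0]) cube([200, 3350, 2750]);
translate([1500, 200, 0]) cube([200, 1000, 2750]);
translate([1500, 2200, 0]) cube([200, 1350, 2750]);


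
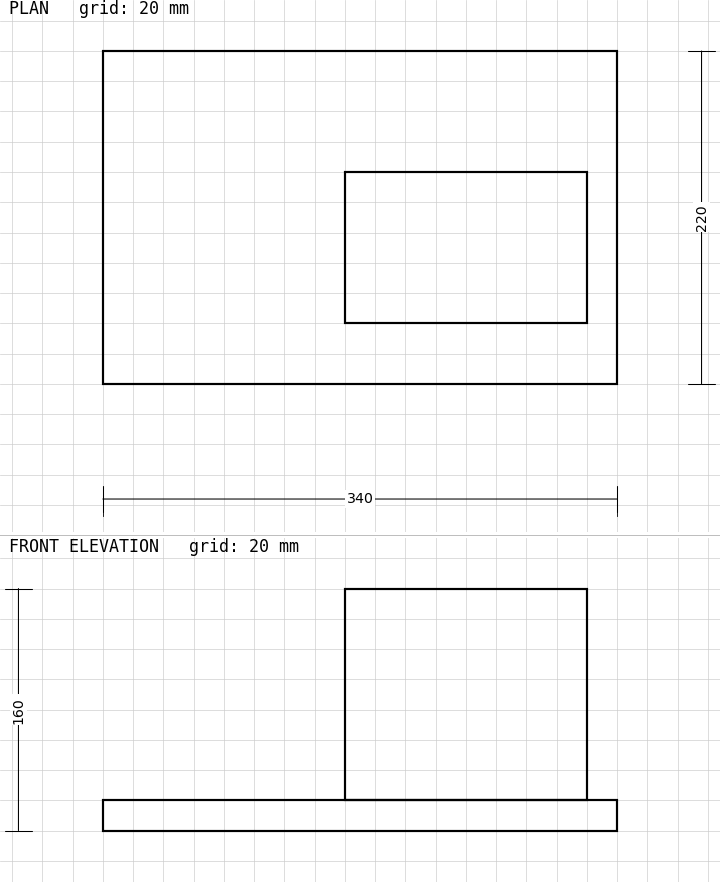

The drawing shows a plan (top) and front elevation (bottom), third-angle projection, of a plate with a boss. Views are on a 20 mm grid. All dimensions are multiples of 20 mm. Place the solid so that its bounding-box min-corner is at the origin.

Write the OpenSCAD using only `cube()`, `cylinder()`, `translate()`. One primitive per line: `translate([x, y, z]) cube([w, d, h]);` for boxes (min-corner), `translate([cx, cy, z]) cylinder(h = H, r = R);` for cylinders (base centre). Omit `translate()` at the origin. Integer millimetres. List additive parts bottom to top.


cube([340, 220, 20]);
translate([160, 40, 20]) cube([160, 100, 140]);


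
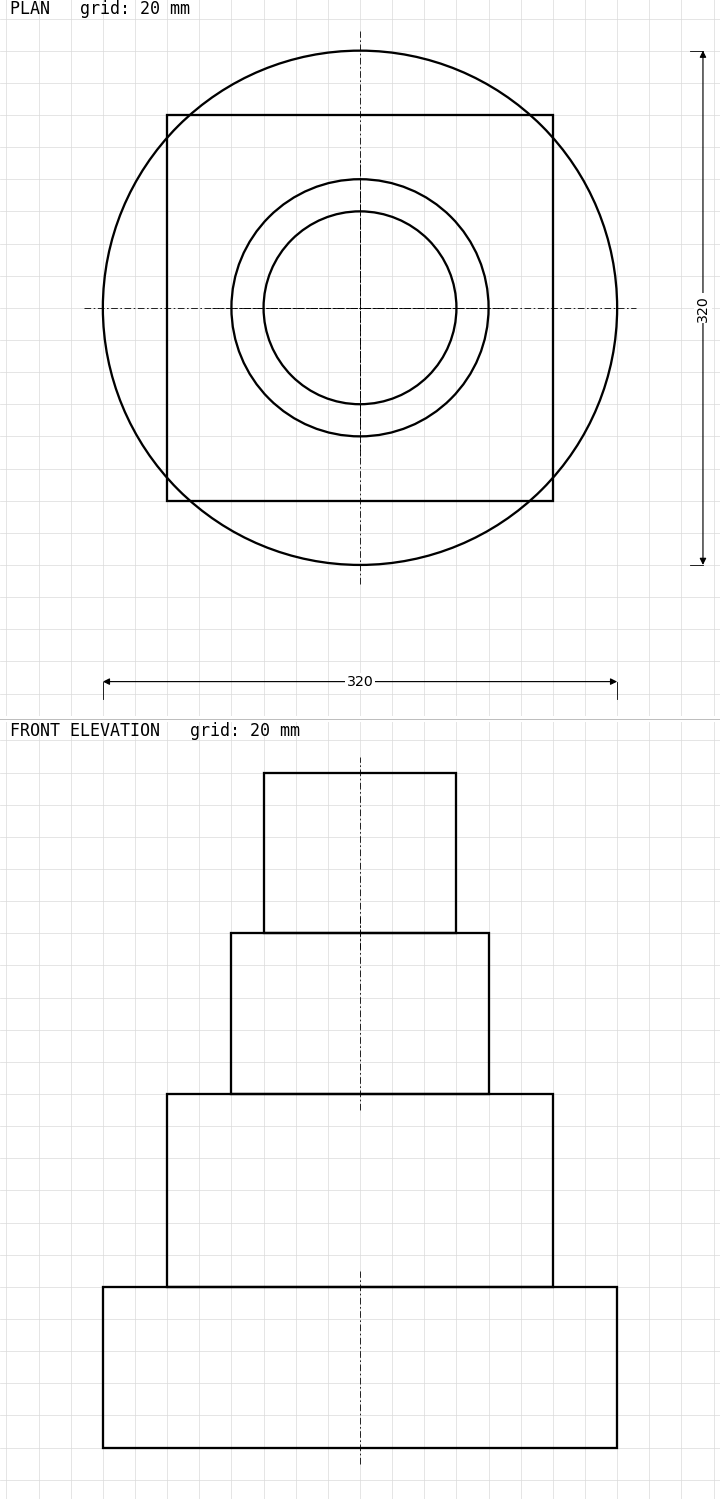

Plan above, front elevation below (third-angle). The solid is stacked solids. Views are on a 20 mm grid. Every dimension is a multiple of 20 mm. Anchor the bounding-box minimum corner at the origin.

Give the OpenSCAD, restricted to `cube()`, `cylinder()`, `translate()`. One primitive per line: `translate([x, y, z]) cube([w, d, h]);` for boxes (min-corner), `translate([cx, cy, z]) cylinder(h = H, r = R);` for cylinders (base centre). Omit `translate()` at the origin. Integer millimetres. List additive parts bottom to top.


translate([160, 160, 0]) cylinder(h = 100, r = 160);
translate([40, 40, 100]) cube([240, 240, 120]);
translate([160, 160, 220]) cylinder(h = 100, r = 80);
translate([160, 160, 320]) cylinder(h = 100, r = 60);
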